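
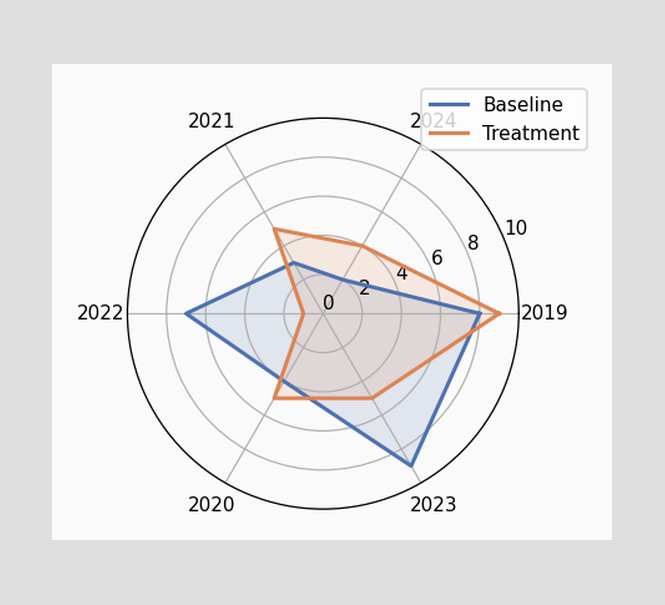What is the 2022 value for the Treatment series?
1

On the 2022 axis, Treatment reaches 1.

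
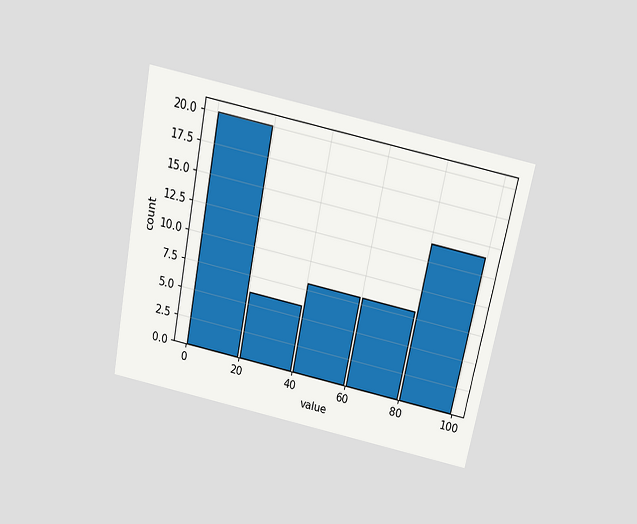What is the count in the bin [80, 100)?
14

The chart is tilted about 11° clockwise and viewed slightly from above. The [80, 100) bin has height 14.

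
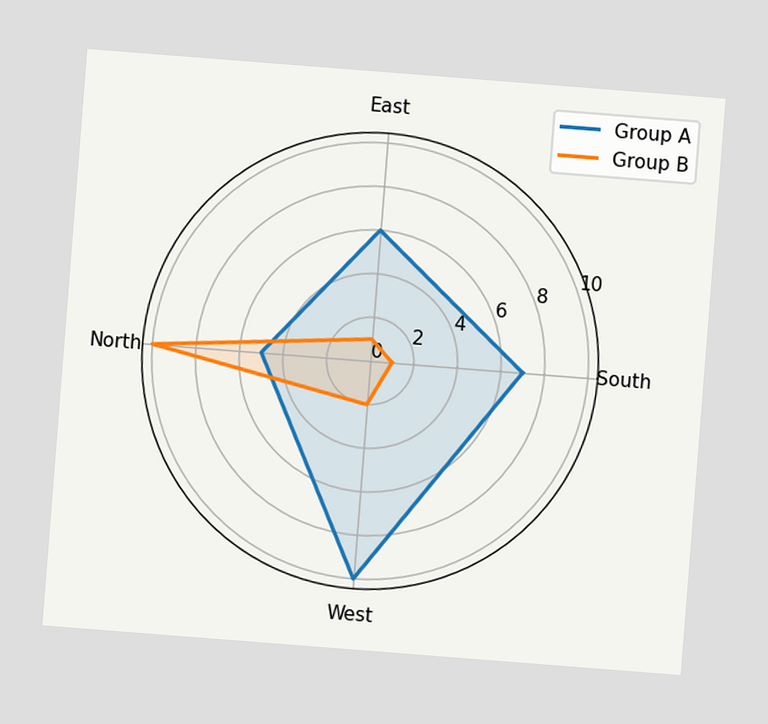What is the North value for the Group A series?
The chart is tilted about 4° clockwise. On the North axis, Group A reaches 5.

5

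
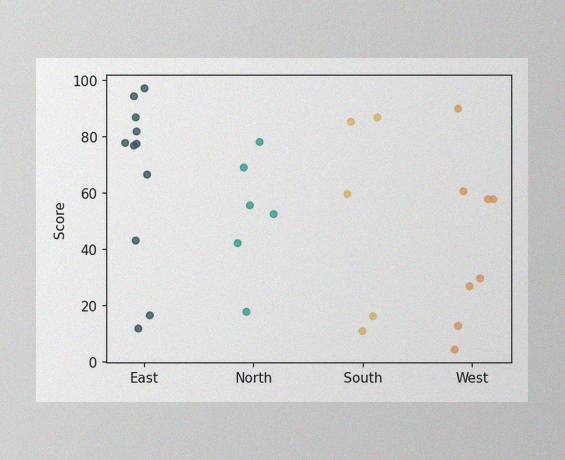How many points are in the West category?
The image has some photo noise and uneven lighting. Counting the markers in the West column gives 8.

8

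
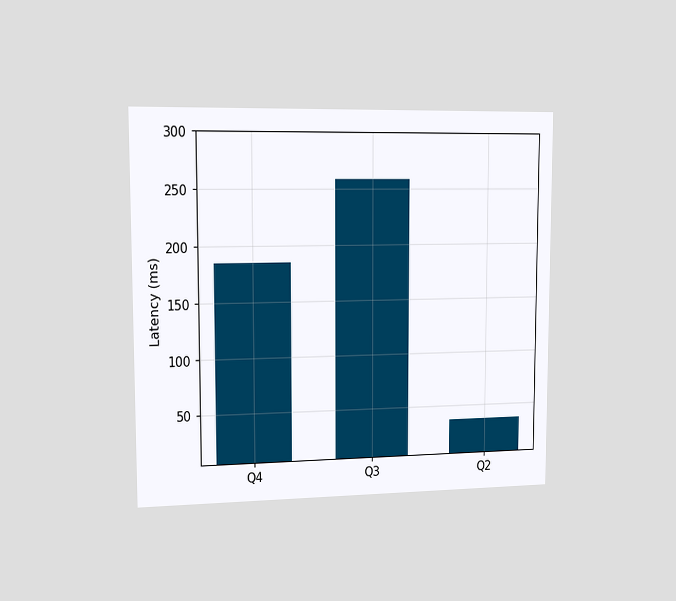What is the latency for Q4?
185ms

The chart is viewed slightly from the left. Reading along the chart's y-axis, the Q4 bar reaches 185ms.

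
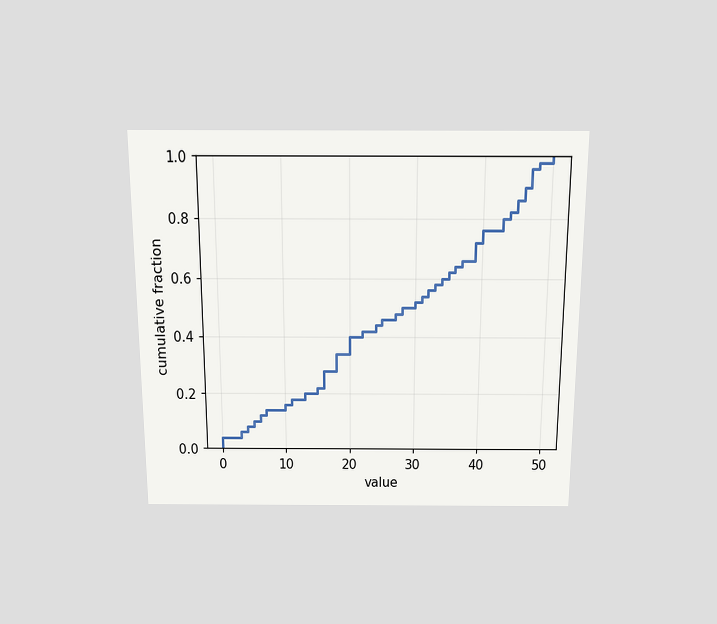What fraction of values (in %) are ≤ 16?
The chart is viewed slightly from above. At x=16 the ECDF step is at 28%.

28%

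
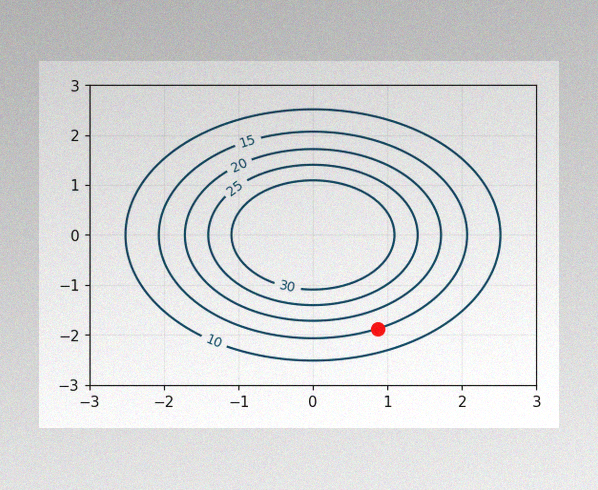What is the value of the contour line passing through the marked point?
15

The image has some photo noise and uneven lighting. The marked point sits on the contour labelled 15.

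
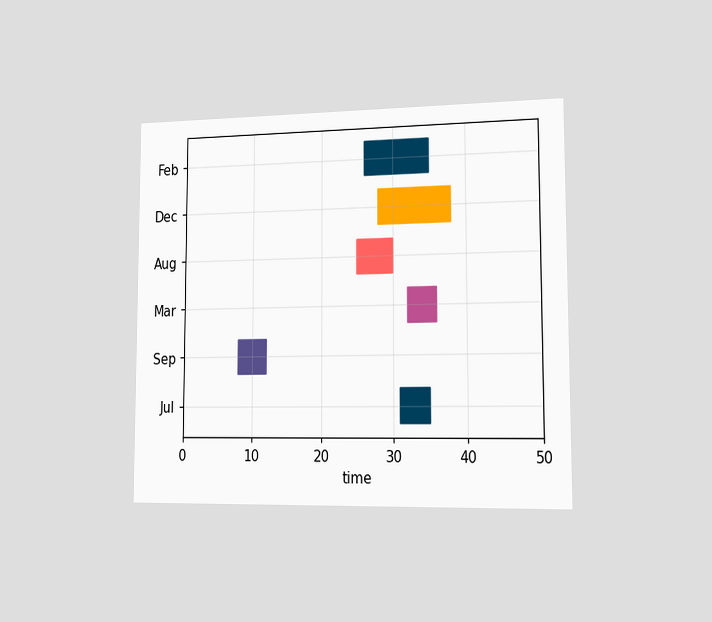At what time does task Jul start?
The chart is viewed slightly from the right. The Jul bar begins at t=31.

31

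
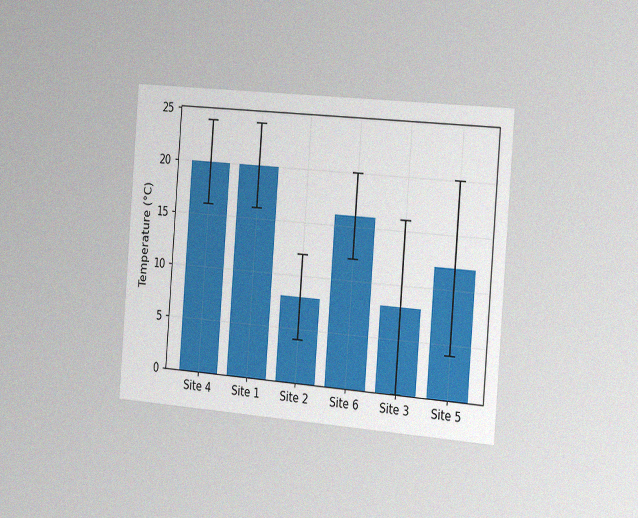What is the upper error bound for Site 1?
The chart is tilted about 4° clockwise and viewed slightly from the right, with some photo noise. The Site 1 bar's upper whisker reaches 24°C.

24°C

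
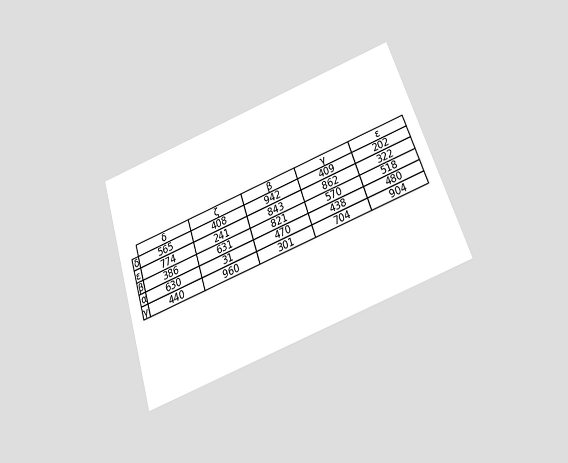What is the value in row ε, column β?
843

The chart is tilted about 18° counter-clockwise and viewed slightly from below. The (ε, β) cell reads 843.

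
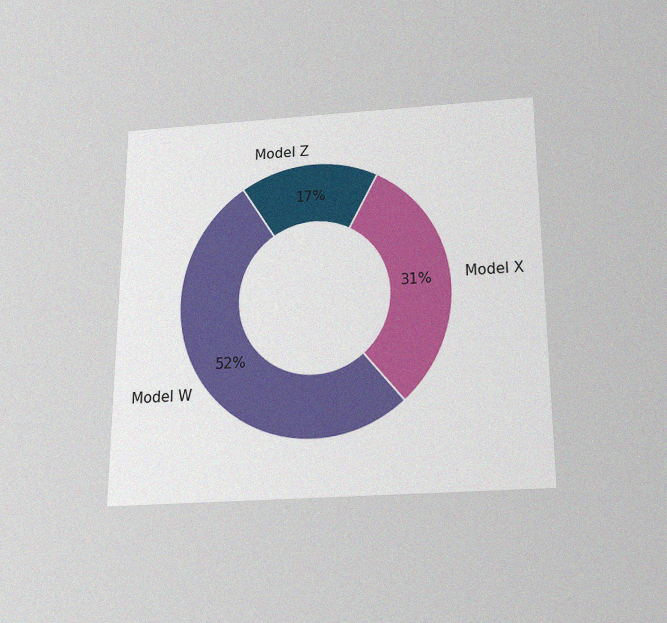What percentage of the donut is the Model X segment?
31%

The chart is viewed slightly from below, with some photo noise. The Model X segment takes up 31% of the ring.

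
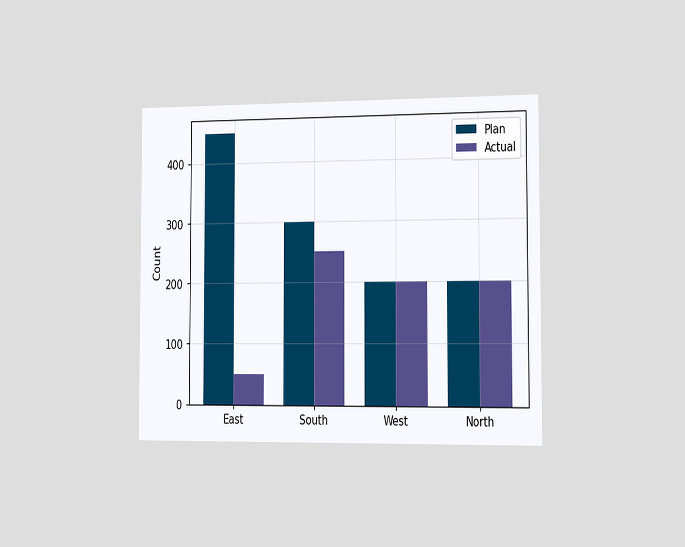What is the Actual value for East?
The chart is viewed slightly from the right. The Actual bar at East reaches 50 on the y-axis.

50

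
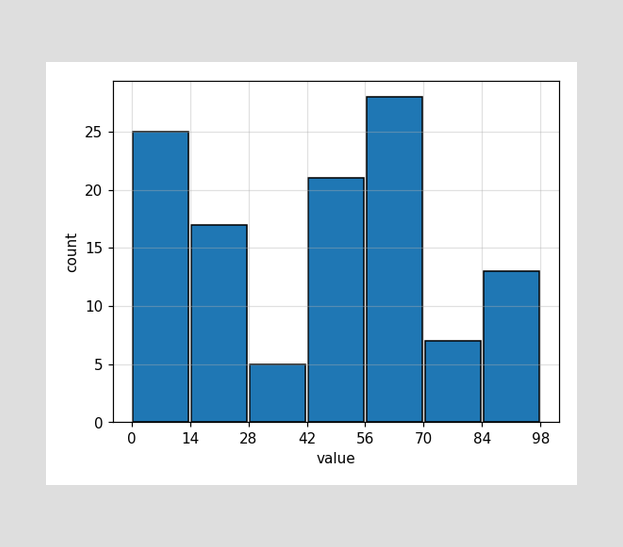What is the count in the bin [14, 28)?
17

The [14, 28) bin has height 17.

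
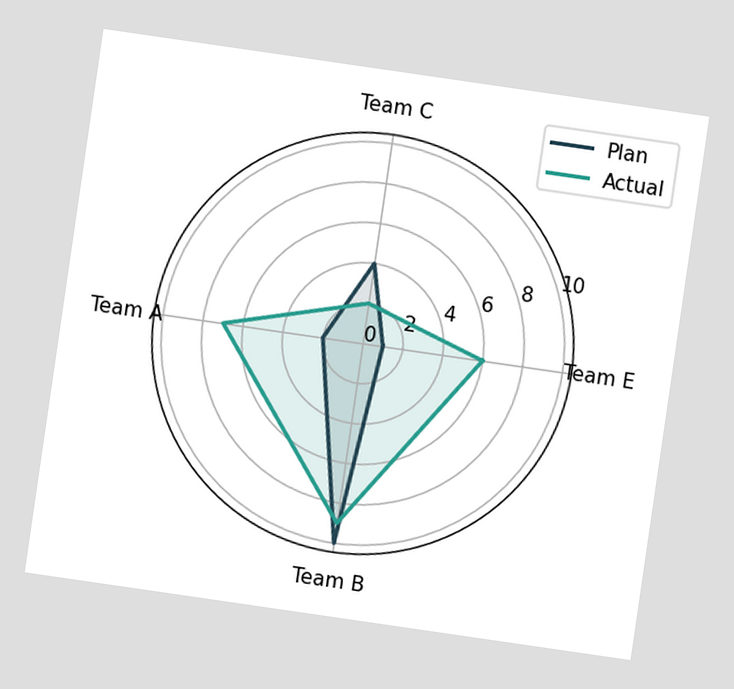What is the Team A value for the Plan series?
2

The chart is tilted about 8° clockwise. On the Team A axis, Plan reaches 2.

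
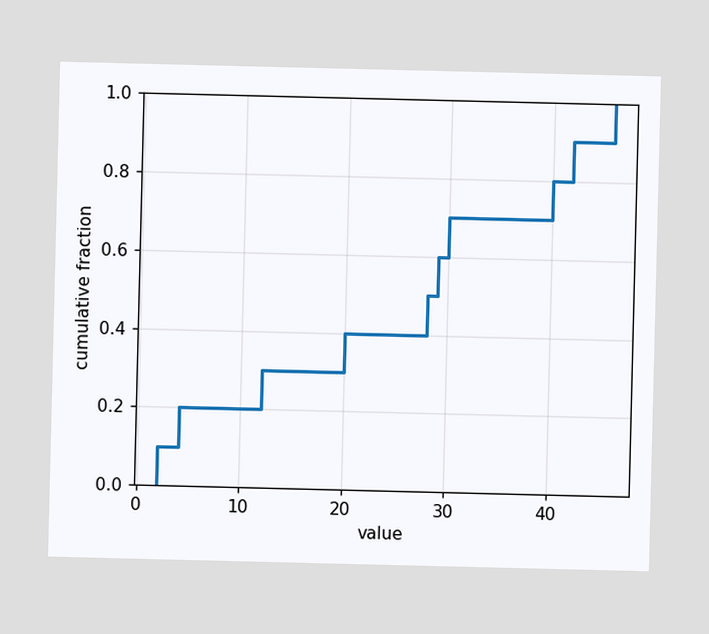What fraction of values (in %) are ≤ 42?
At x=42 the ECDF step is at 90%.

90%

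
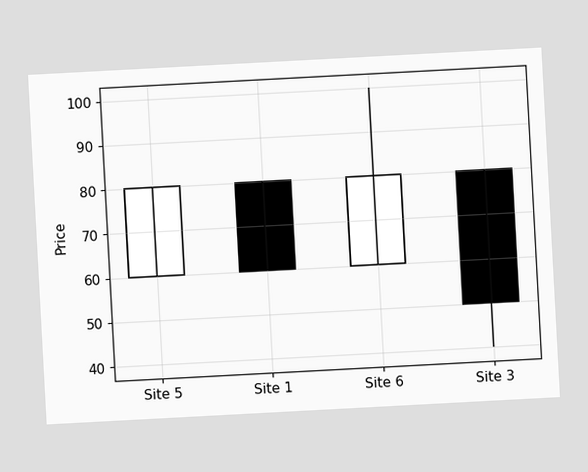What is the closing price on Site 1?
The chart is tilted about 3° counter-clockwise. The Site 1 candle closes at 60.

60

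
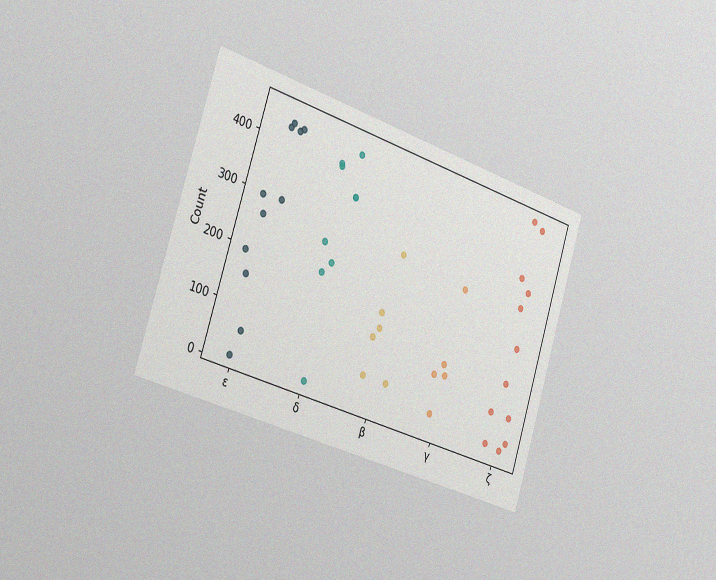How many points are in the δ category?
The chart is tilted about 17° clockwise and viewed slightly from the left, with some photo noise. Counting the markers in the δ column gives 9.

9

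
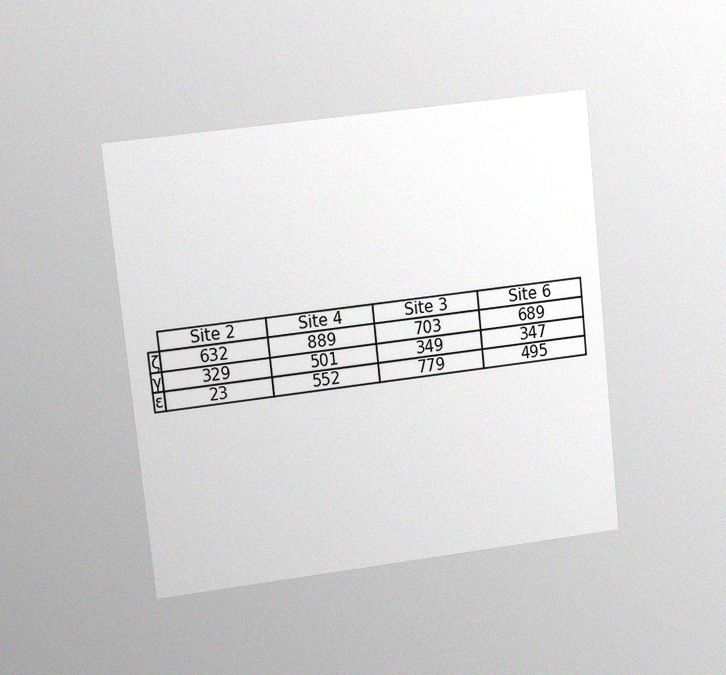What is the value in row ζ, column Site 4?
889

The chart is tilted about 6° counter-clockwise and viewed at a slight angle, with some photo noise. The (ζ, Site 4) cell reads 889.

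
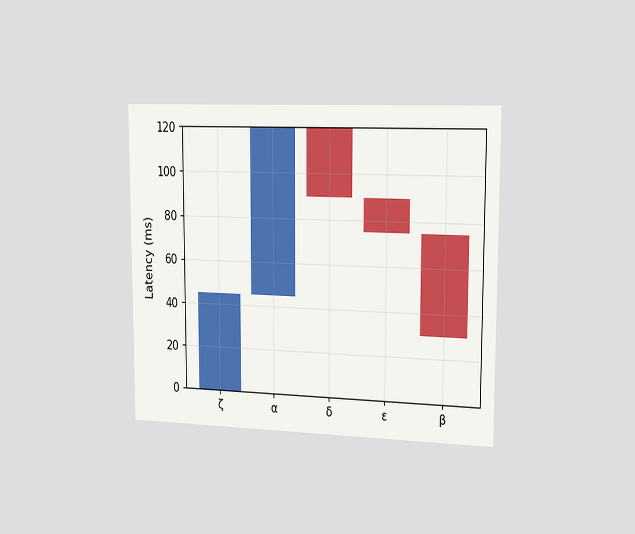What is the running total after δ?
90ms

The chart is viewed slightly from the right. After δ the running total reaches 90ms.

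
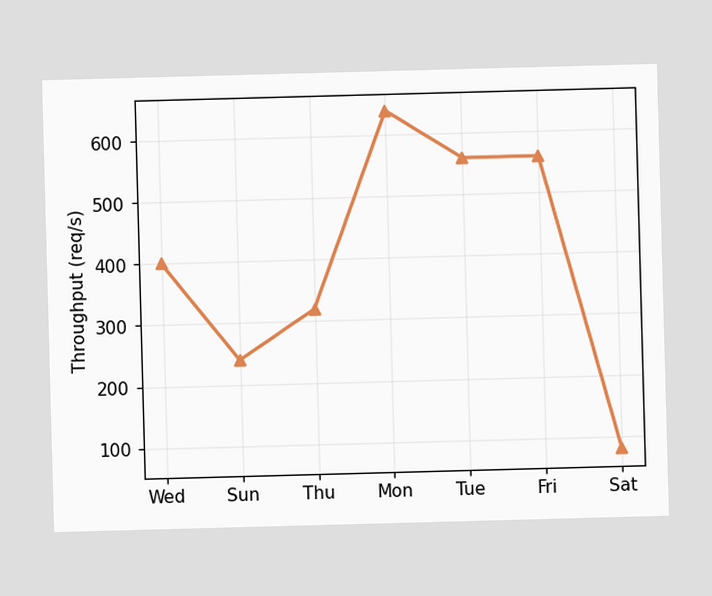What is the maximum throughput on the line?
The highest point is at Mon, and reading across to the y-axis gives 640req/s.

640req/s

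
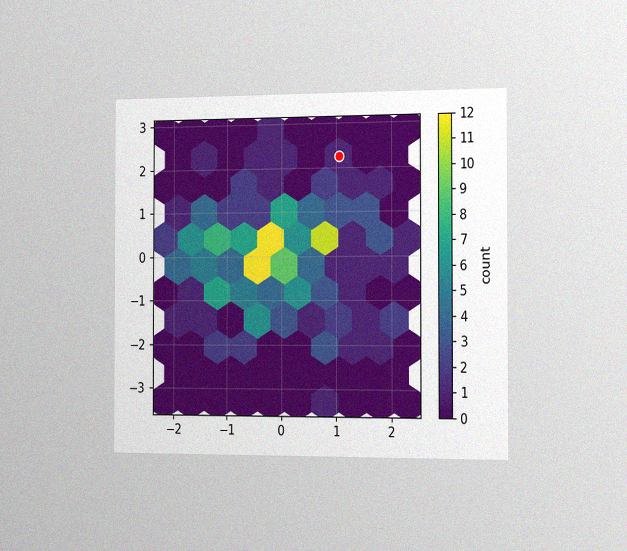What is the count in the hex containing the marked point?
1

The chart is viewed slightly from the right, with some photo noise. The marked hex reads 1 on the colorbar.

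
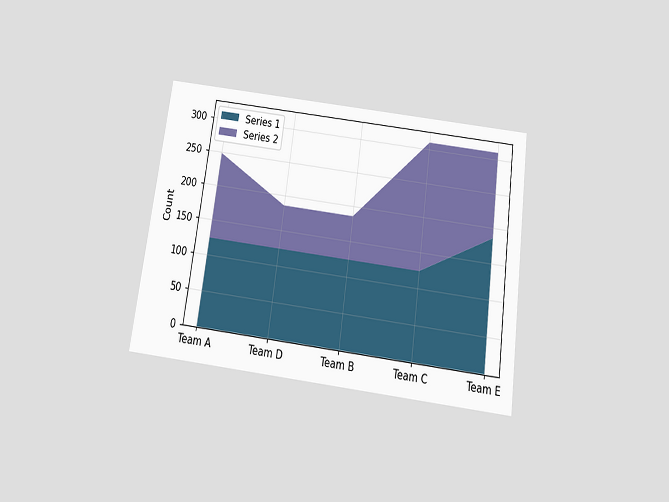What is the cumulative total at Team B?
The chart is tilted about 8° clockwise and viewed slightly from below. The stacked total at Team B reaches 186.

186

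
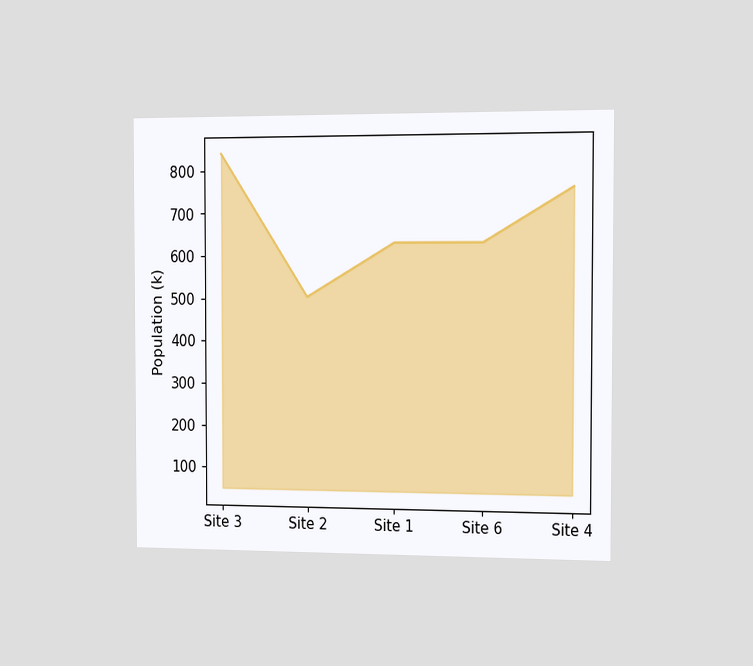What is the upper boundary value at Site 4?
The chart is viewed slightly from the right. At Site 4 the upper boundary is at 756k.

756k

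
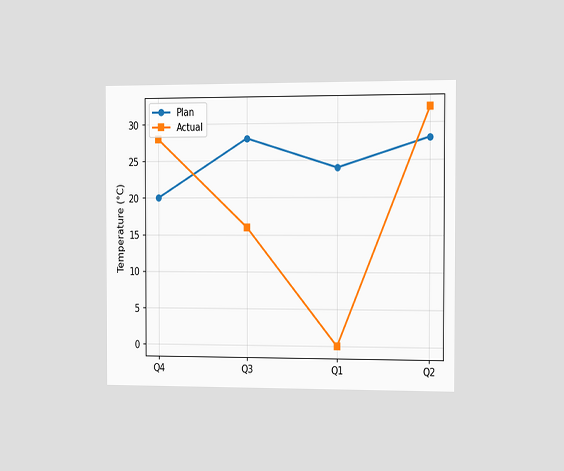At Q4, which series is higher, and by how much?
Actual, by 8°C

The chart is viewed at a slight angle. At Q4, Actual sits above the other line by 8°C.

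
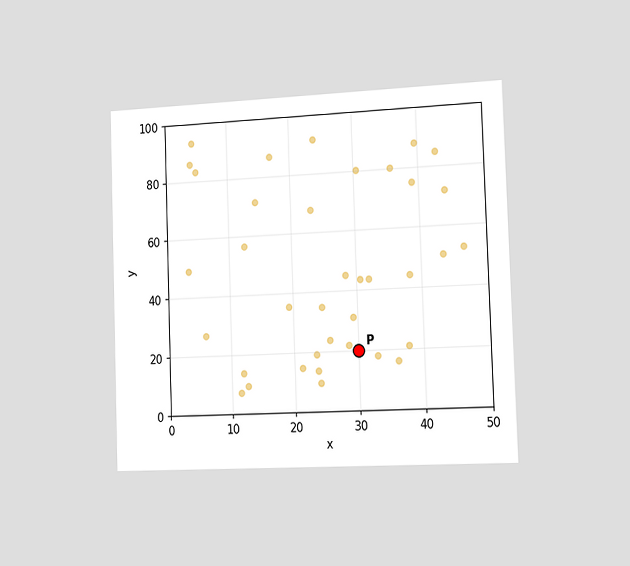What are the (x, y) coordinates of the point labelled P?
The chart is viewed slightly from the right. Following the gridlines from P to each axis, P sits at (30, 20).

(30, 20)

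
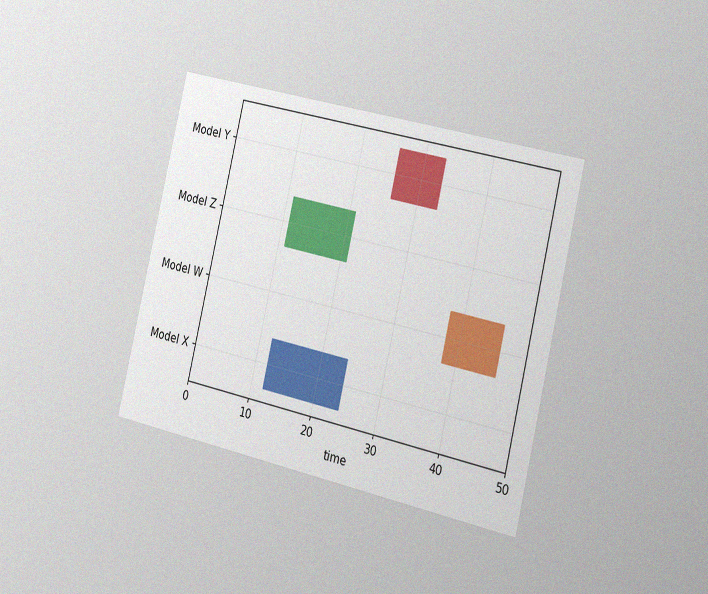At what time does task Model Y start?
The chart is tilted about 13° clockwise and viewed slightly from the right, with some photo noise. The Model Y bar begins at t=26.

26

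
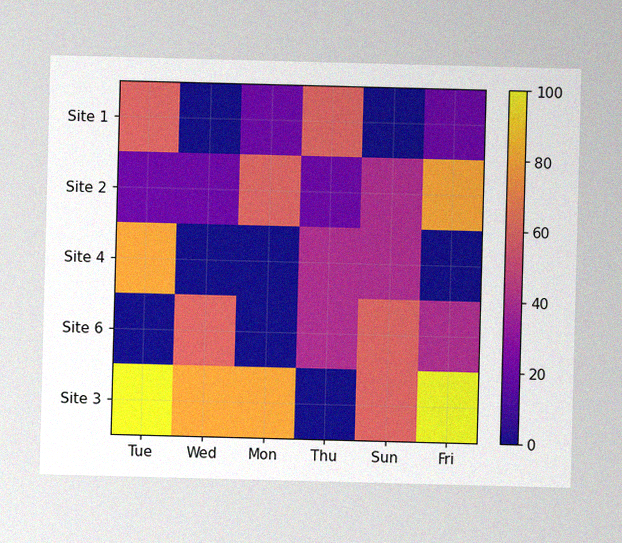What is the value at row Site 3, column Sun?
60

The image has some photo noise and uneven lighting. Matching cell (Site 3, Sun) against the colorbar gives 60.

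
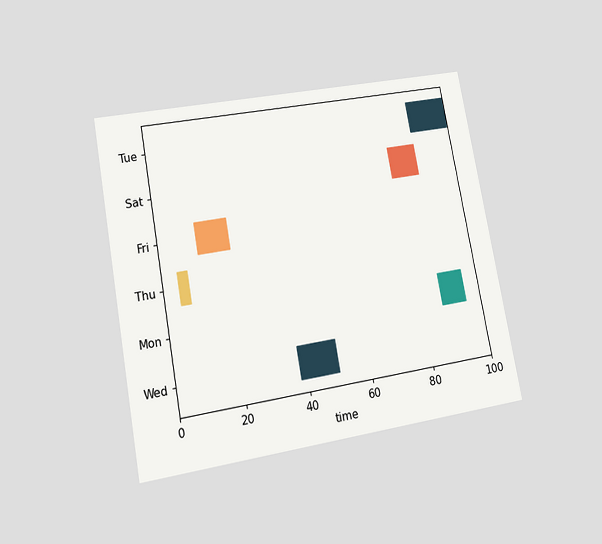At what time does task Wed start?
38

The chart is tilted about 10° counter-clockwise and viewed at a slight angle. The Wed bar begins at t=38.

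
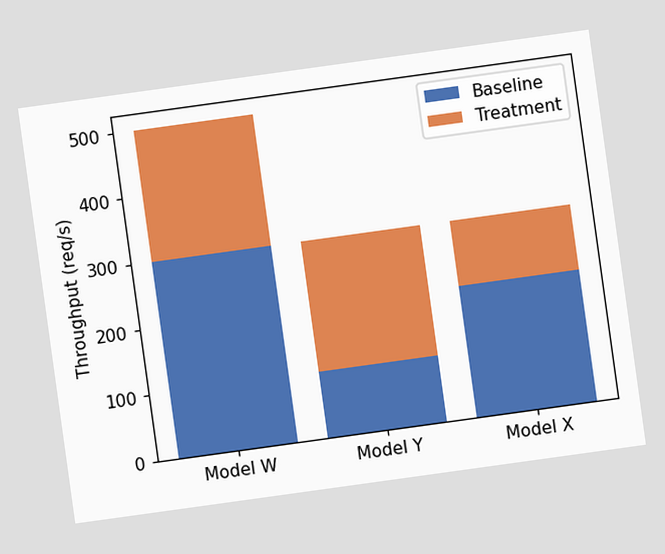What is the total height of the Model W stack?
The chart is tilted about 8° counter-clockwise. The Model W stack's top reaches 500req/s on the y-axis.

500req/s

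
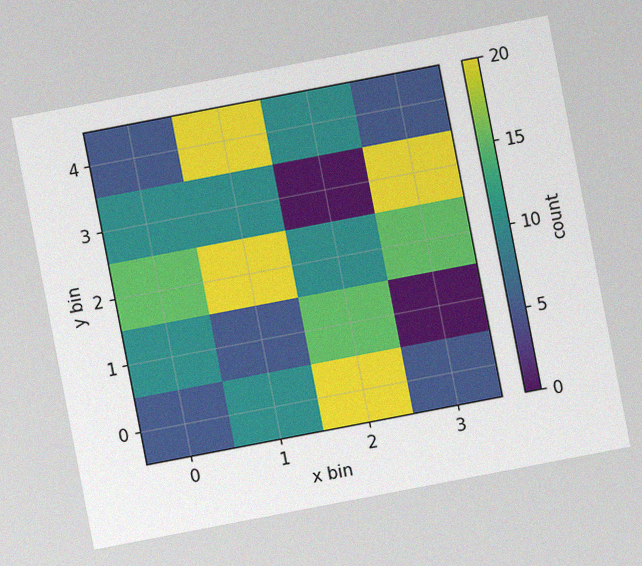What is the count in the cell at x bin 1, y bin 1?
The chart is tilted about 11° counter-clockwise, with some photo noise. Matching the cell (1, 1) against the colorbar gives 5.

5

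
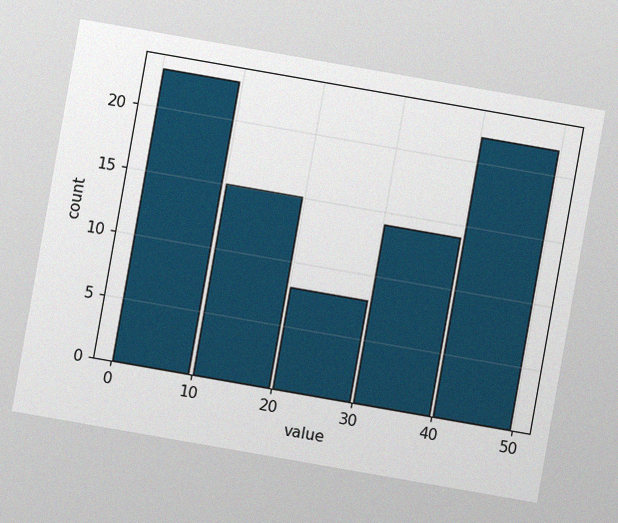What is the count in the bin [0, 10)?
23

The chart is tilted about 10° clockwise, with some photo noise. The [0, 10) bin has height 23.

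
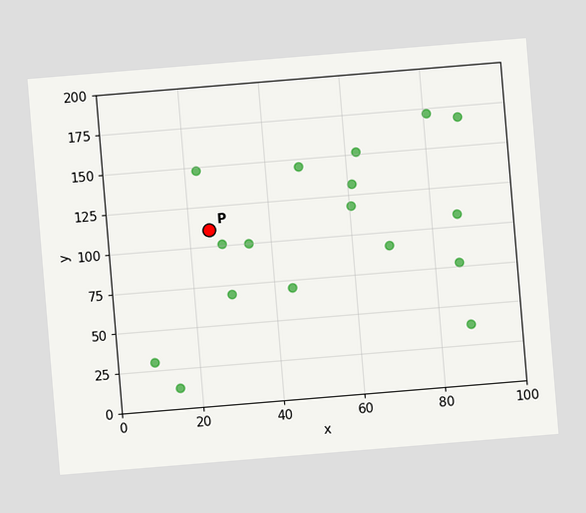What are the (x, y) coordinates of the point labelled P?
(25, 110)

The chart is tilted about 5° counter-clockwise. Following the gridlines from P to each axis, P sits at (25, 110).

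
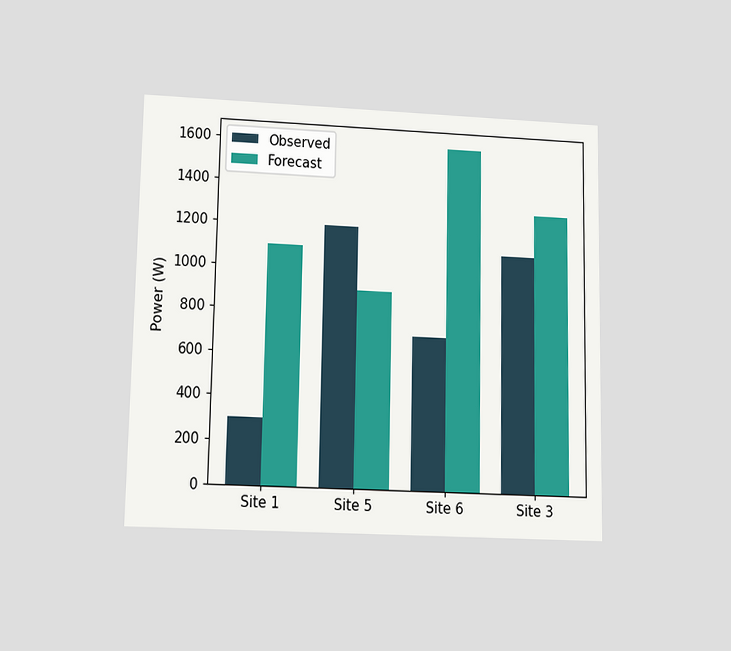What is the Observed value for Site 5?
The chart is viewed slightly from below. The Observed bar at Site 5 reaches 1200W on the y-axis.

1200W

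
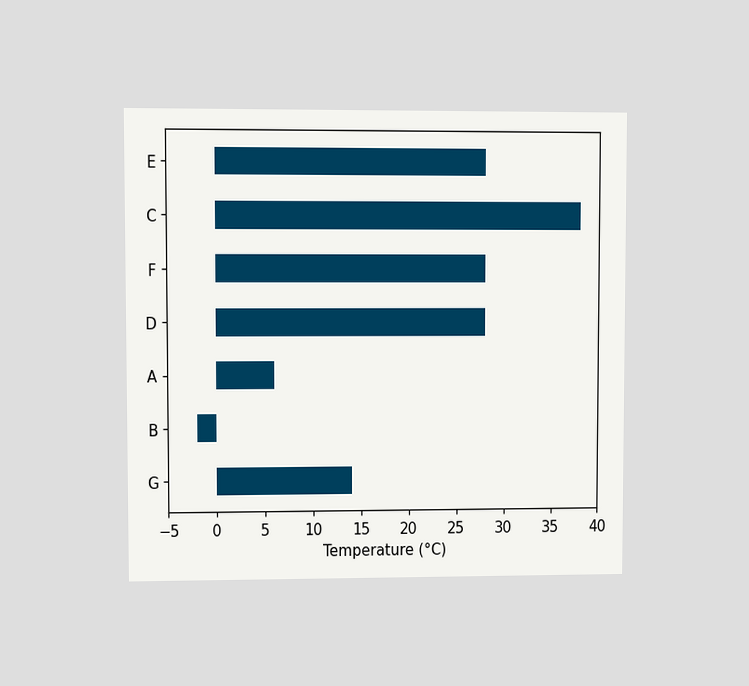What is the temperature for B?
-2°C

The chart is viewed at a slight angle. Reading along the chart's x-axis, the B bar reaches -2°C.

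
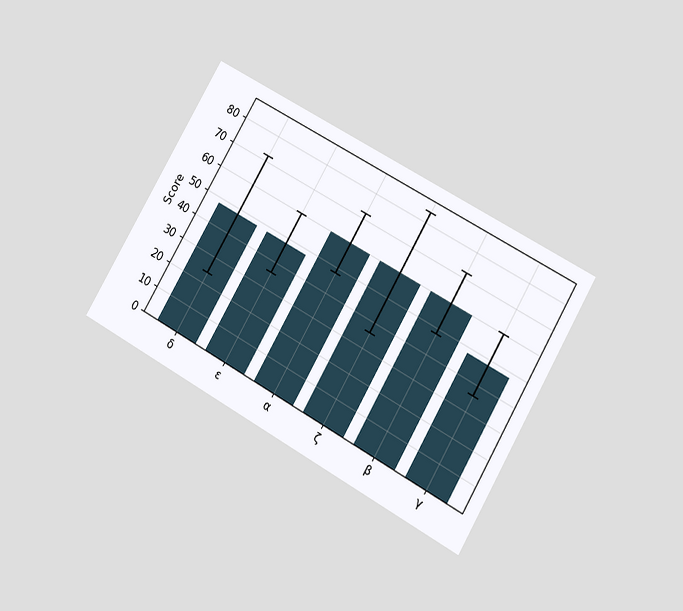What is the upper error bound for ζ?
84

The chart is tilted about 30° clockwise and viewed slightly from below. The ζ bar's upper whisker reaches 84.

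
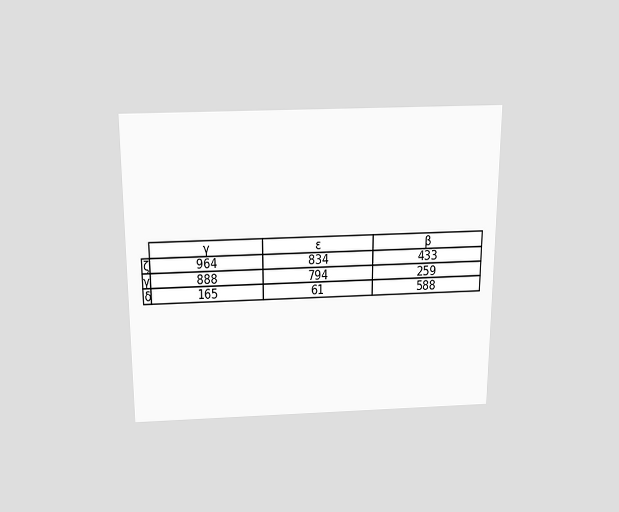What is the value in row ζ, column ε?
The chart is viewed slightly from above. The (ζ, ε) cell reads 834.

834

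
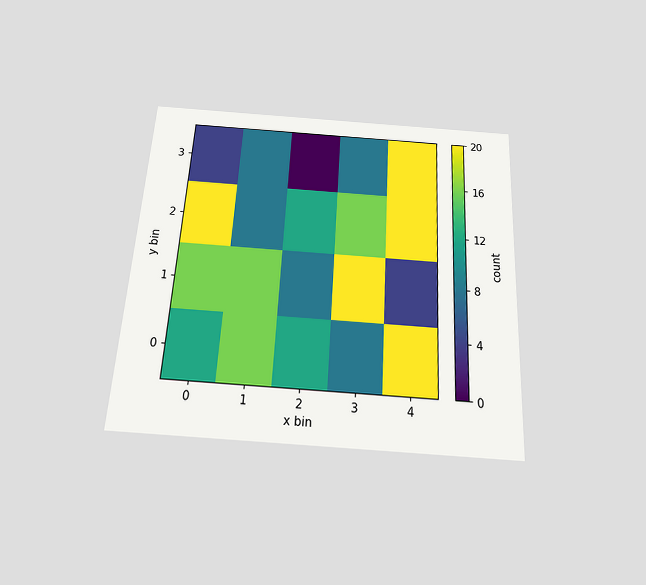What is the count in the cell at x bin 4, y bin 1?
4

The chart is tilted about 3° clockwise and viewed slightly from below. Matching the cell (4, 1) against the colorbar gives 4.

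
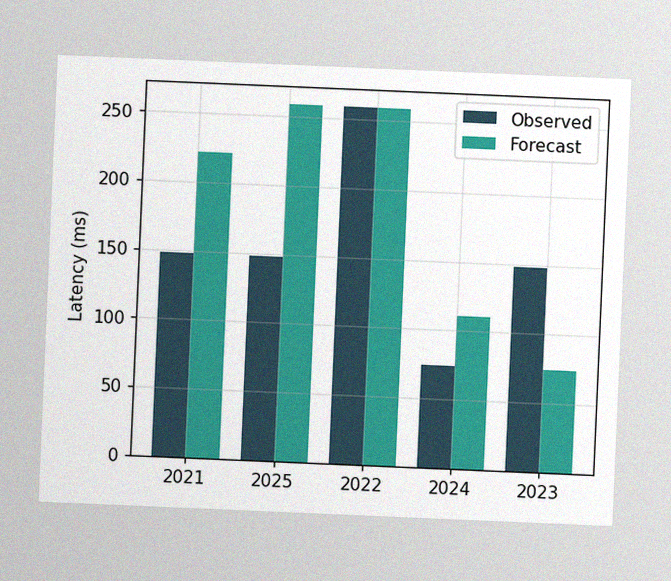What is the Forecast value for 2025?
The chart is tilted about 2° clockwise, with some photo noise. The Forecast bar at 2025 reaches 259ms on the y-axis.

259ms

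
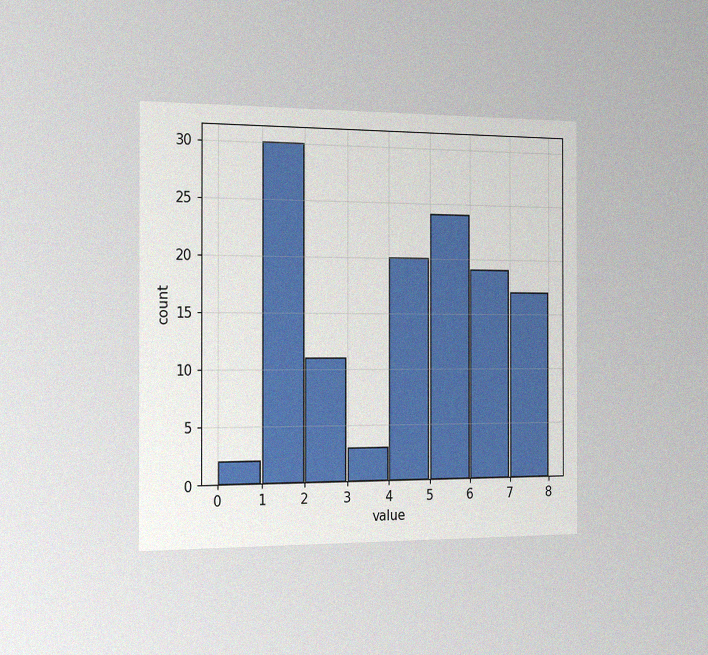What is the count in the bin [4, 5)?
The chart is viewed slightly from the left, with some photo noise. The [4, 5) bin has height 20.

20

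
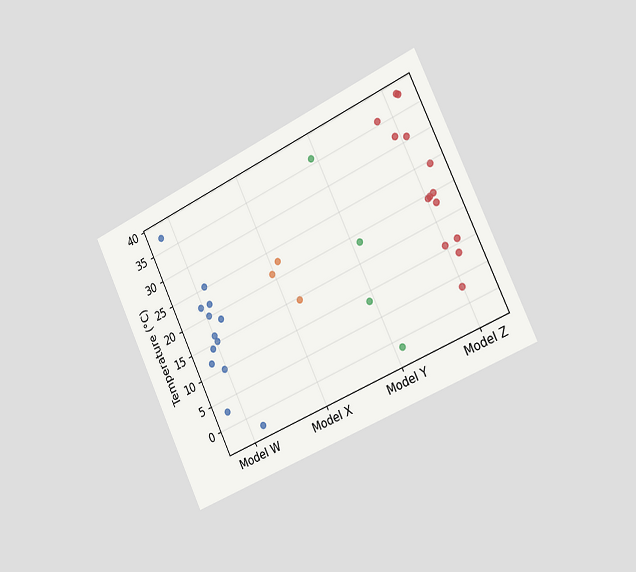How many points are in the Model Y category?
4

The chart is tilted about 25° counter-clockwise and viewed slightly from the right. Counting the markers in the Model Y column gives 4.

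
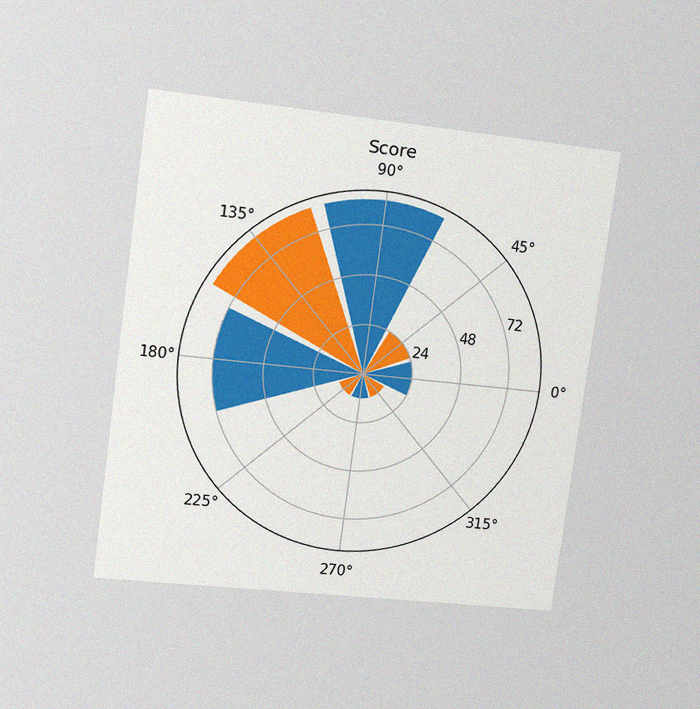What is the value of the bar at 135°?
84

The chart is tilted about 8° clockwise and viewed at a slight angle, with some photo noise. The bar at 135° reaches 84 on the radial axis.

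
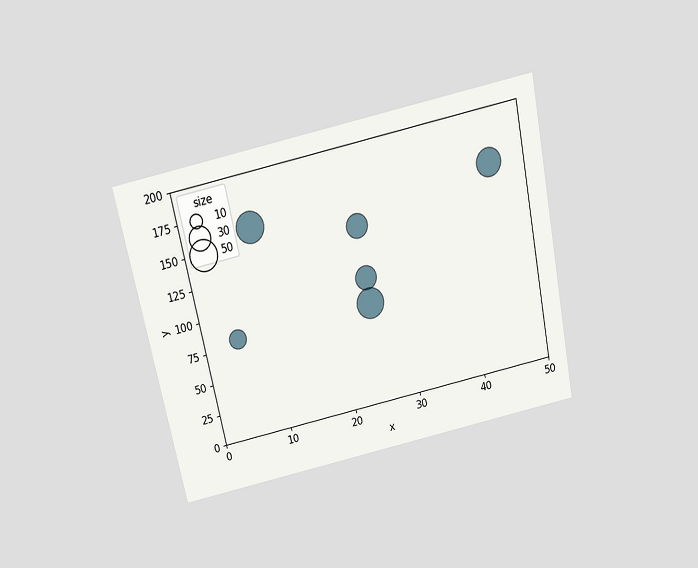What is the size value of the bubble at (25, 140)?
30

The chart is tilted about 12° counter-clockwise and viewed slightly from above. Matching the bubble at (25, 140) against the size legend gives 30.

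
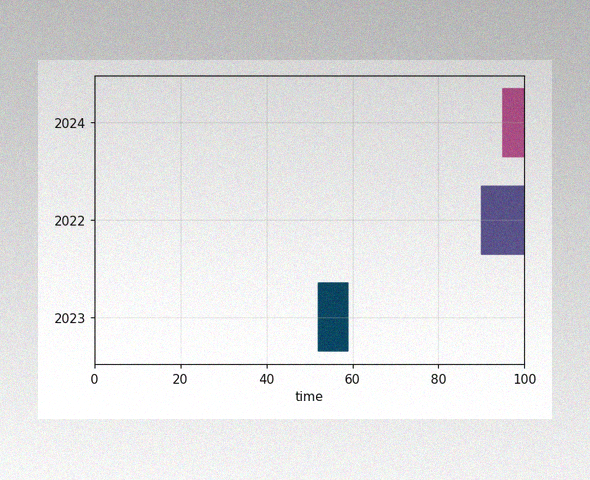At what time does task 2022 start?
90

The image has some photo noise and uneven lighting. The 2022 bar begins at t=90.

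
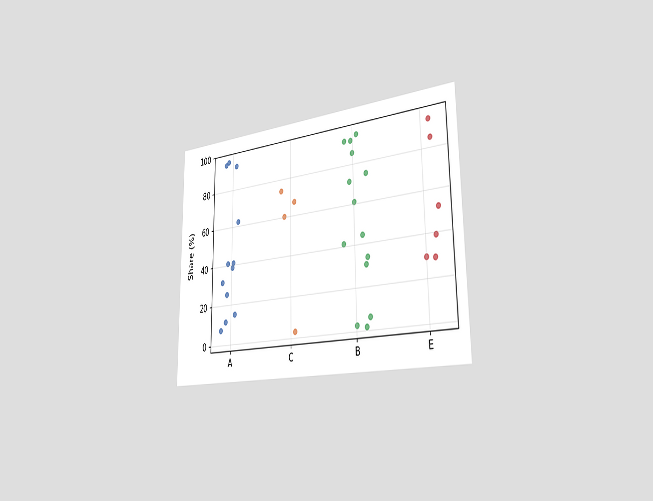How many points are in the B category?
14

The chart is viewed slightly from the right. Counting the markers in the B column gives 14.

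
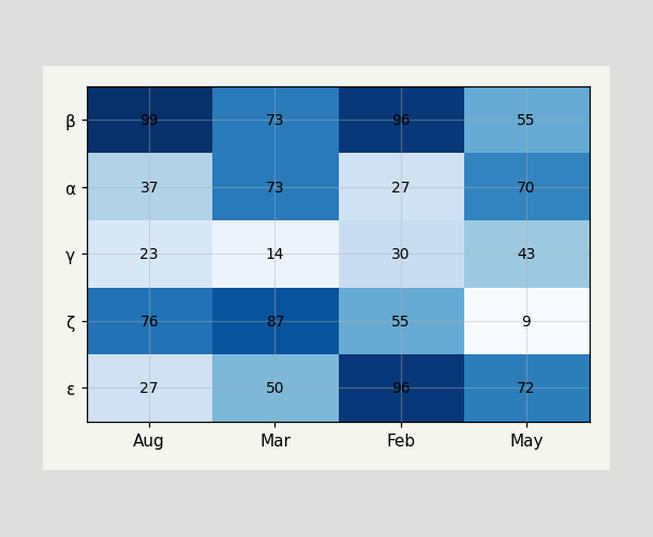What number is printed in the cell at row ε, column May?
The (ε, May) cell reads 72.

72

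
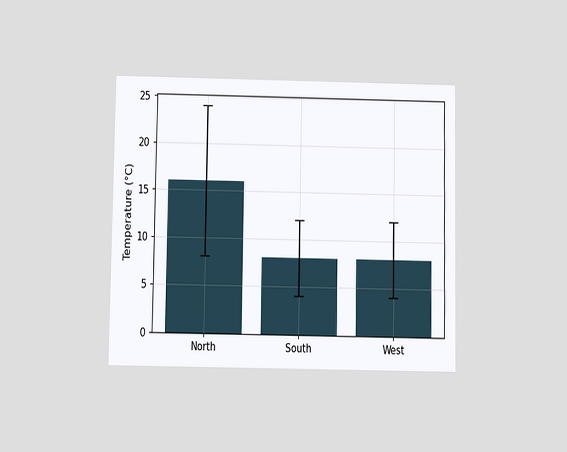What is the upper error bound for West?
The chart is viewed slightly from below. The West bar's upper whisker reaches 12°C.

12°C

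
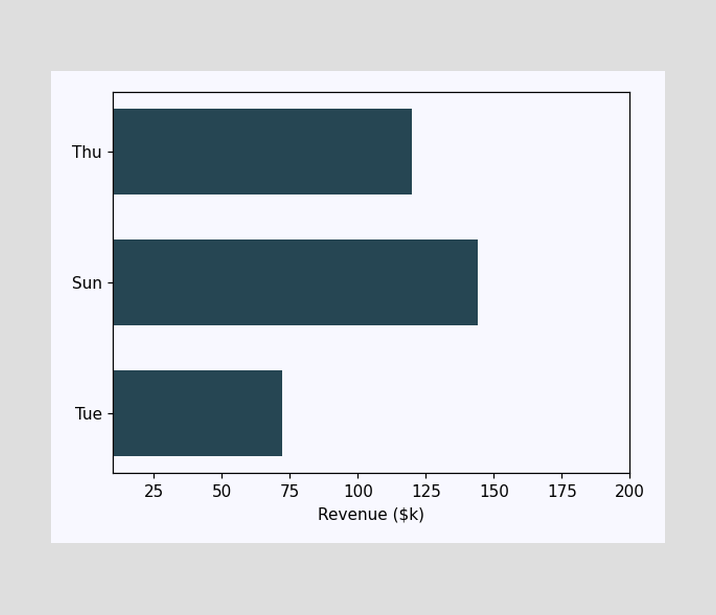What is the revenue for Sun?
Reading along the chart's x-axis, the Sun bar reaches $144k.

$144k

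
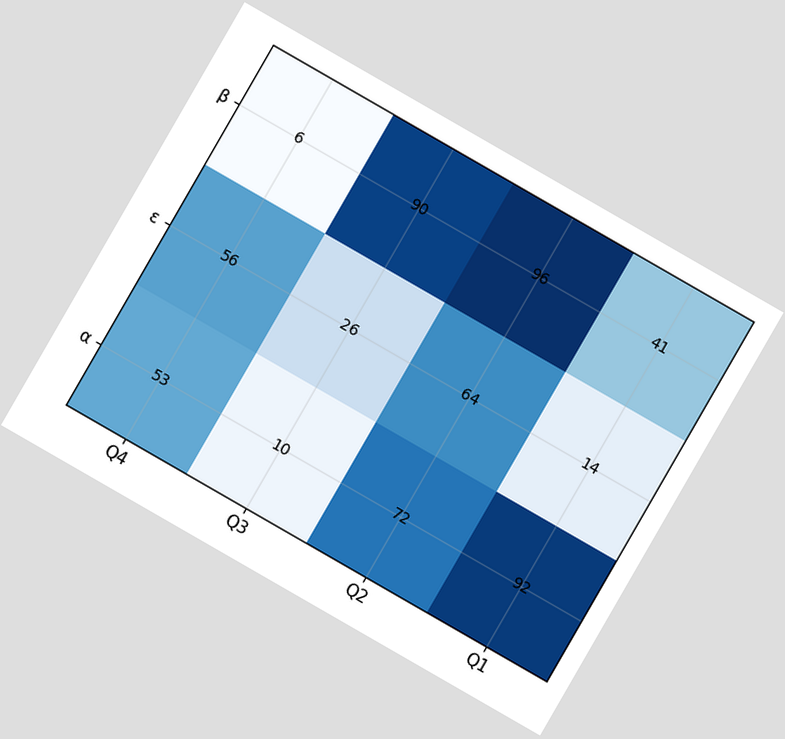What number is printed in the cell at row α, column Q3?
10

The chart is tilted about 30° clockwise. The (α, Q3) cell reads 10.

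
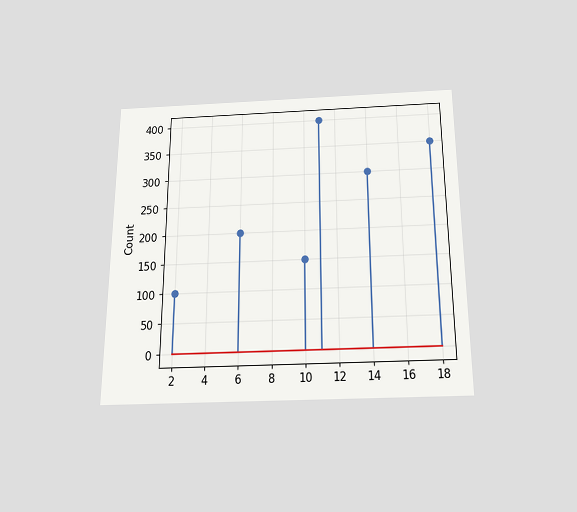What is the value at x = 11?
400

The chart is viewed slightly from below. The stem at x=11 reaches 400.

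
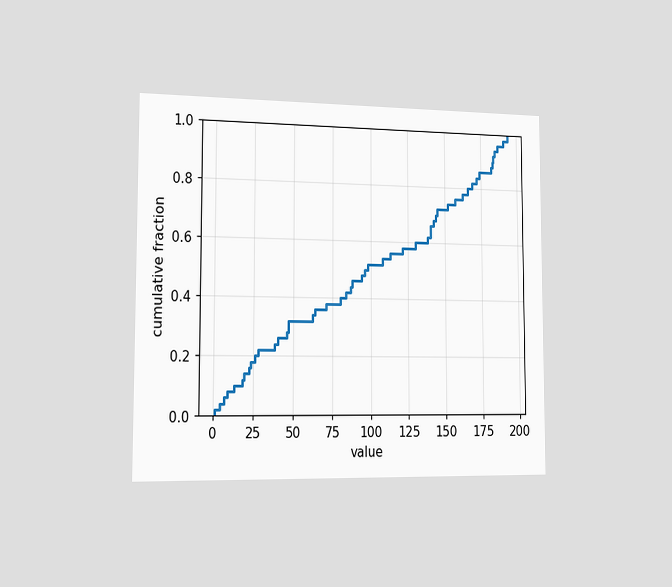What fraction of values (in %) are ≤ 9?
The chart is viewed slightly from the left. At x=9 the ECDF step is at 8%.

8%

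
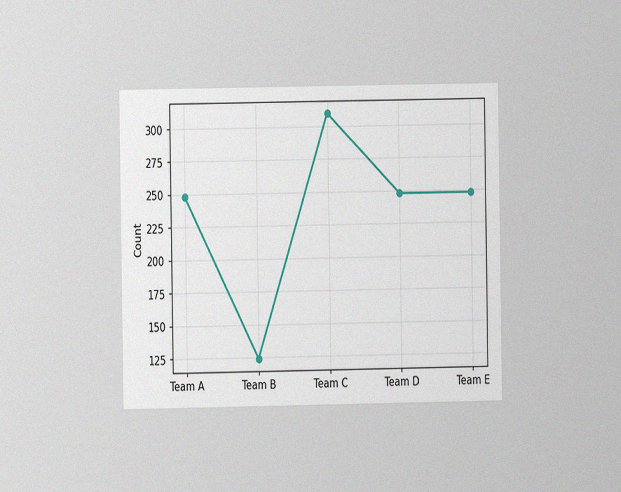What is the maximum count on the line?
310

The chart is viewed at a slight angle, with some photo noise. The highest point is at Team C, and reading across to the y-axis gives 310.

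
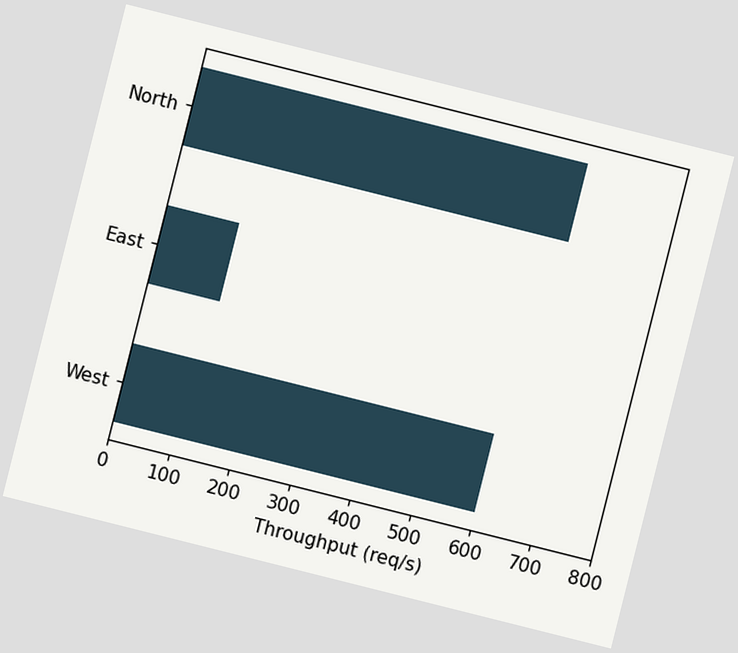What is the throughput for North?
640req/s

The chart is tilted about 14° clockwise. Reading along the chart's x-axis, the North bar reaches 640req/s.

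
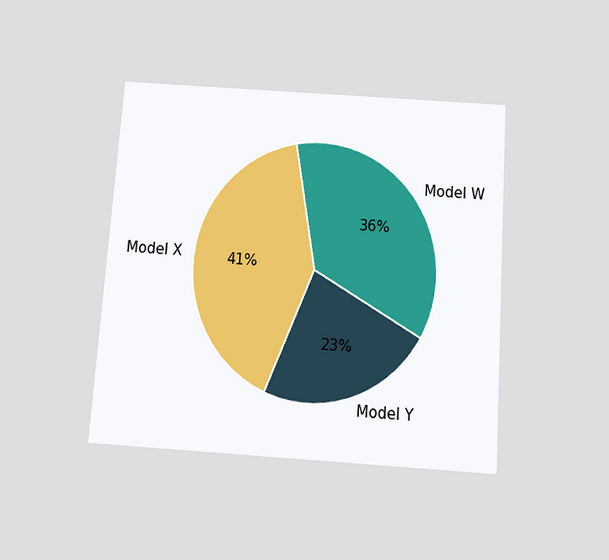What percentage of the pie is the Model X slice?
The chart is tilted about 4° clockwise and viewed slightly from below. The Model X slice takes up 41% of the pie.

41%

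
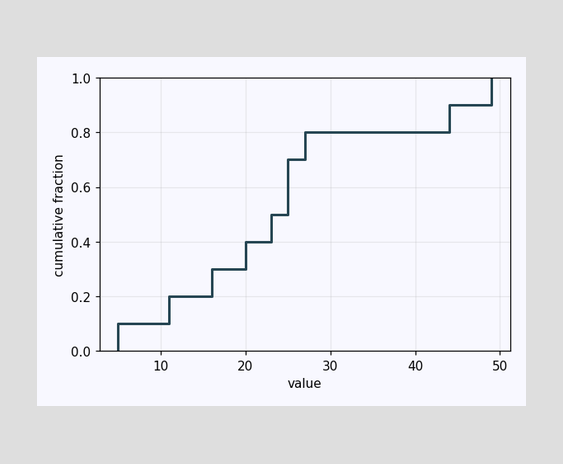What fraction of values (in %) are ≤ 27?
80%

At x=27 the ECDF step is at 80%.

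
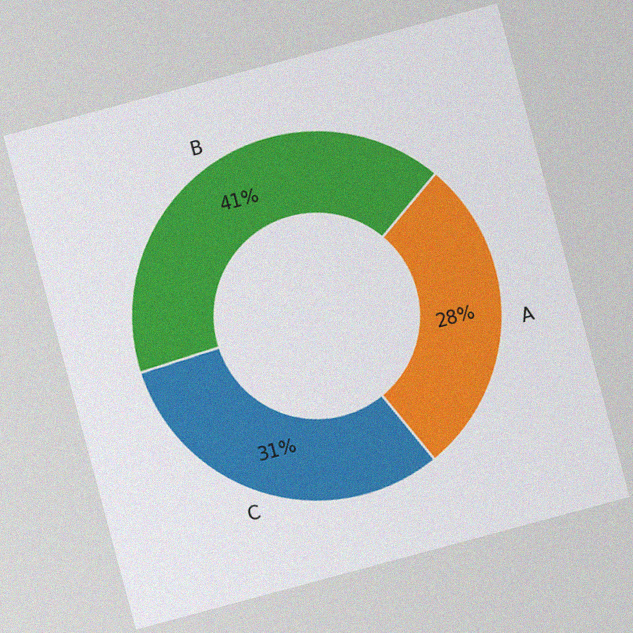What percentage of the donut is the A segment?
The chart is tilted about 15° counter-clockwise, with some photo noise. The A segment takes up 28% of the ring.

28%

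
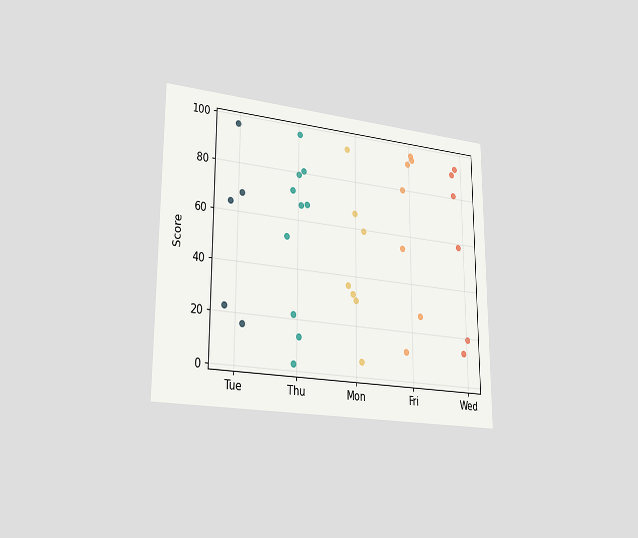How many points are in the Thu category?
The chart is viewed slightly from the left. Counting the markers in the Thu column gives 10.

10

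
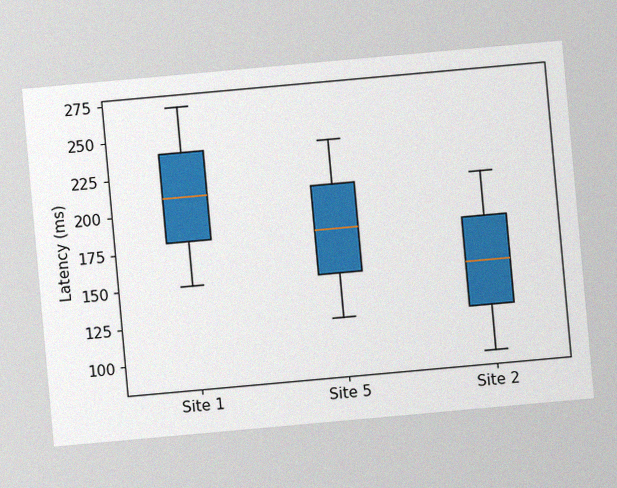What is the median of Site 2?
The chart is tilted about 5° counter-clockwise, with some photo noise. The median line in the Site 2 box sits at 150ms.

150ms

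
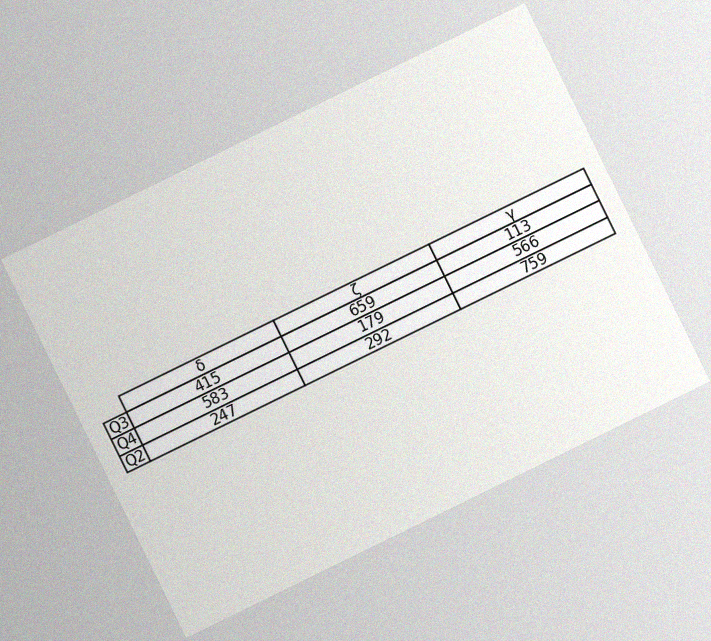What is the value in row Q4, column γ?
The chart is tilted about 26° counter-clockwise, with some photo noise. The (Q4, γ) cell reads 566.

566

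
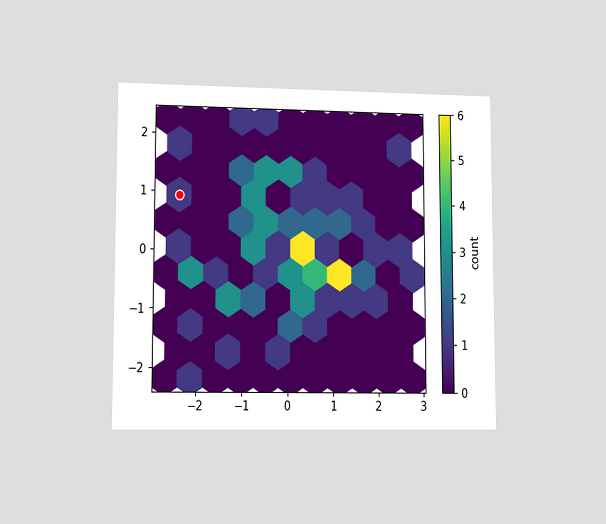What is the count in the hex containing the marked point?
1

The chart is viewed at a slight angle. The marked hex reads 1 on the colorbar.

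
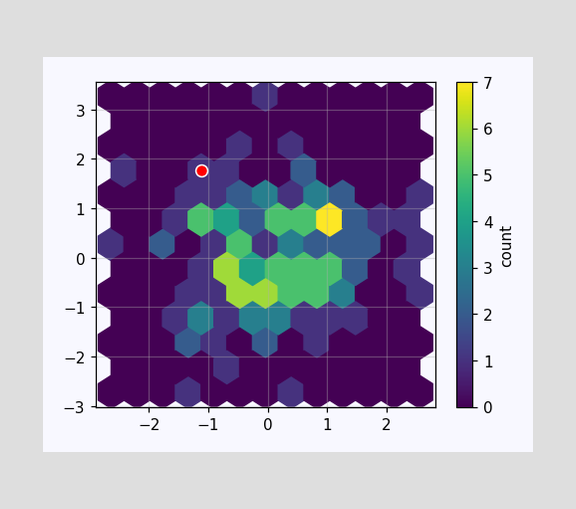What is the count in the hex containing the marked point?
1

The marked hex reads 1 on the colorbar.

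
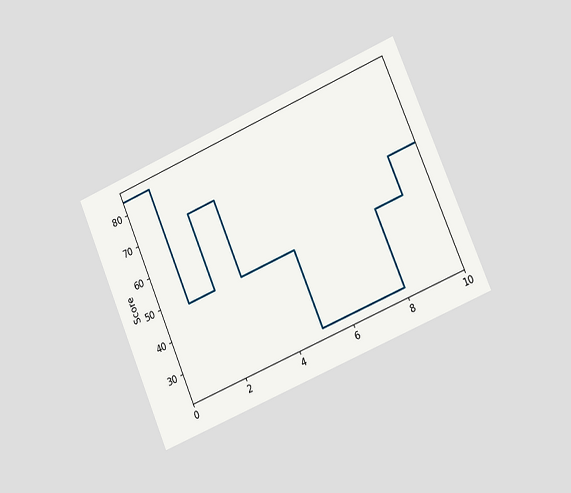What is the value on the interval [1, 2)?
The chart is tilted about 23° counter-clockwise and viewed slightly from the right. On [1, 2) the step sits at 48.

48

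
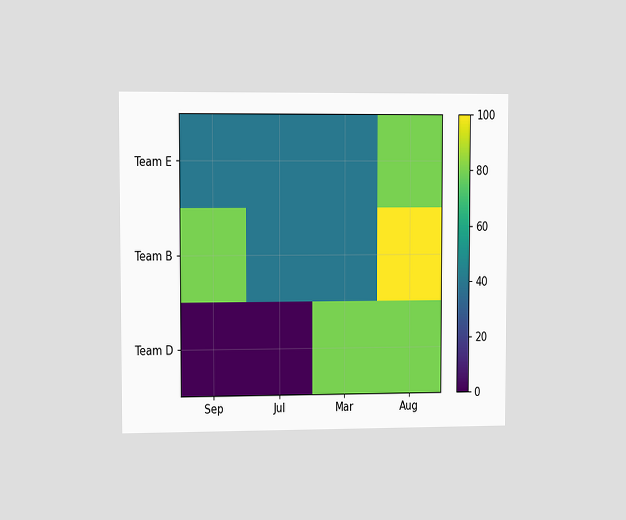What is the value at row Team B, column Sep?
The chart is viewed slightly from the left. Matching cell (Team B, Sep) against the colorbar gives 80.

80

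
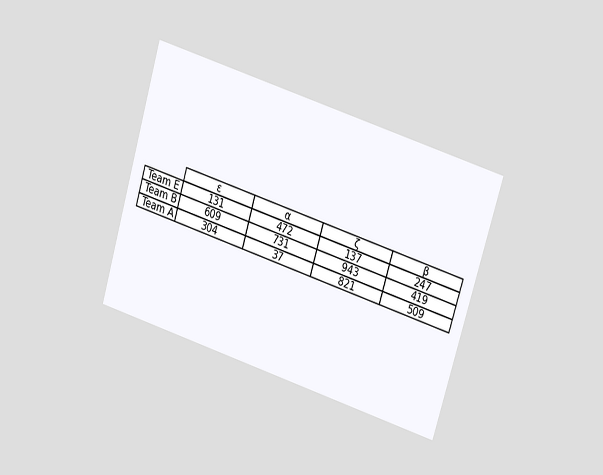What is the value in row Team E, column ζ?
The chart is tilted about 17° clockwise and viewed at a slight angle. The (Team E, ζ) cell reads 137.

137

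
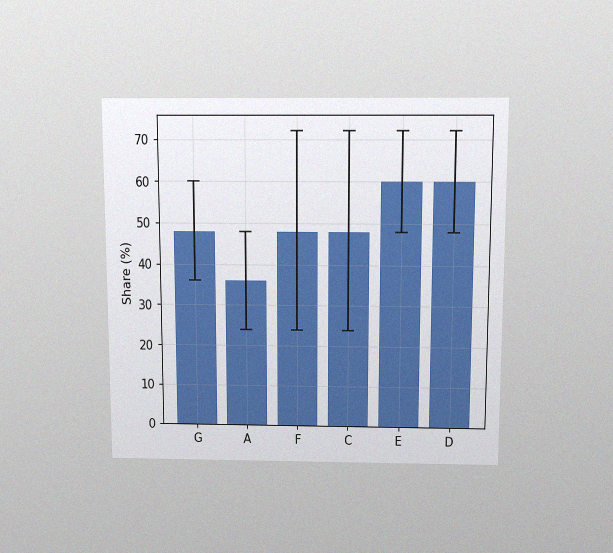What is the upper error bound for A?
48%

The chart is viewed slightly from above, with some photo noise. The A bar's upper whisker reaches 48%.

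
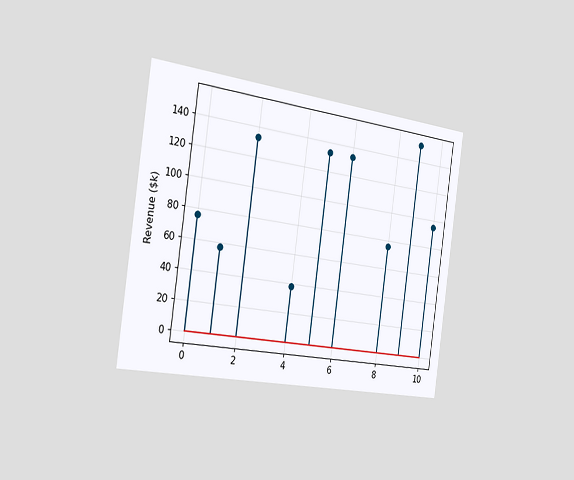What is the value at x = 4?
The chart is tilted about 8° clockwise and viewed slightly from the left. The stem at x=4 reaches $38k.

$38k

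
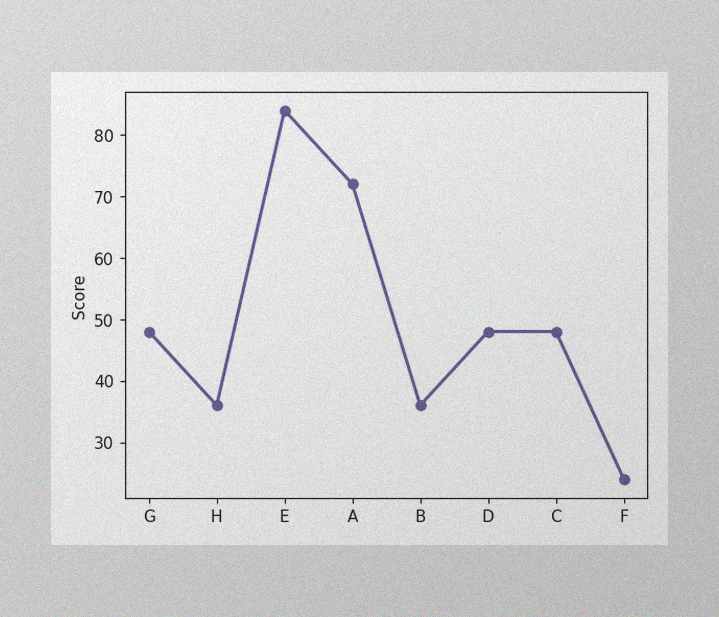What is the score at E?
The image has some photo noise and uneven lighting. At E, the line is at 84.

84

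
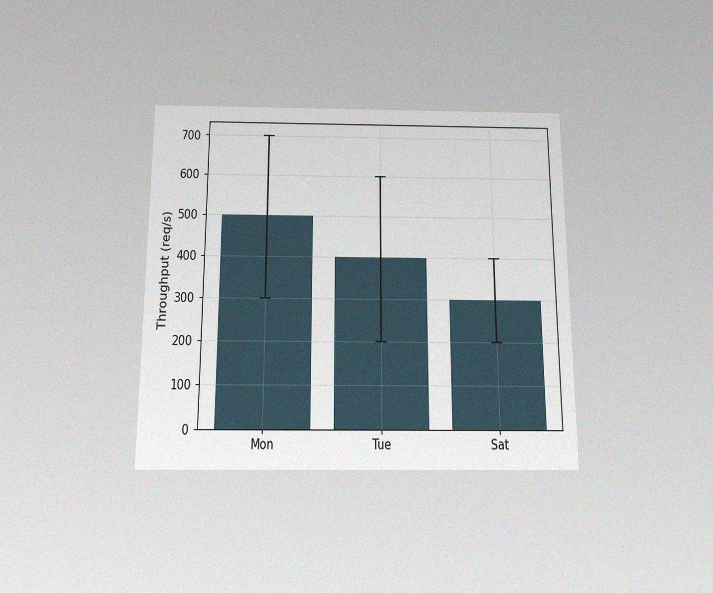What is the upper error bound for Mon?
700req/s

The chart is viewed slightly from below, with some photo noise. The Mon bar's upper whisker reaches 700req/s.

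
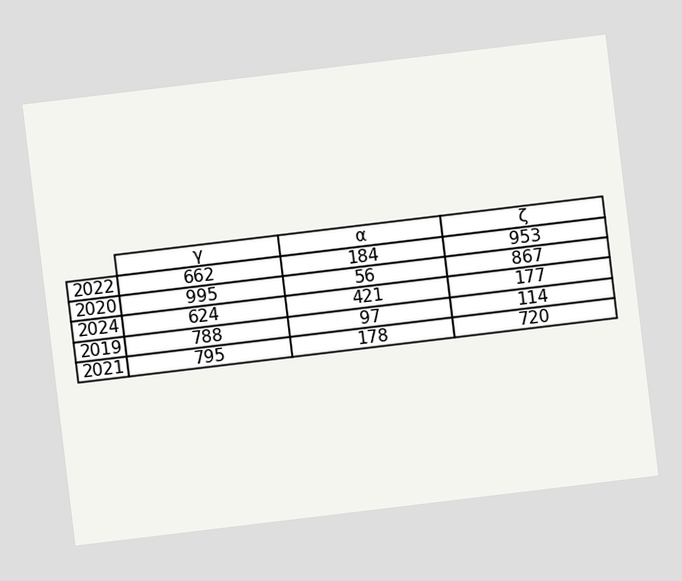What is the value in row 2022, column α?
The chart is tilted about 7° counter-clockwise. The (2022, α) cell reads 184.

184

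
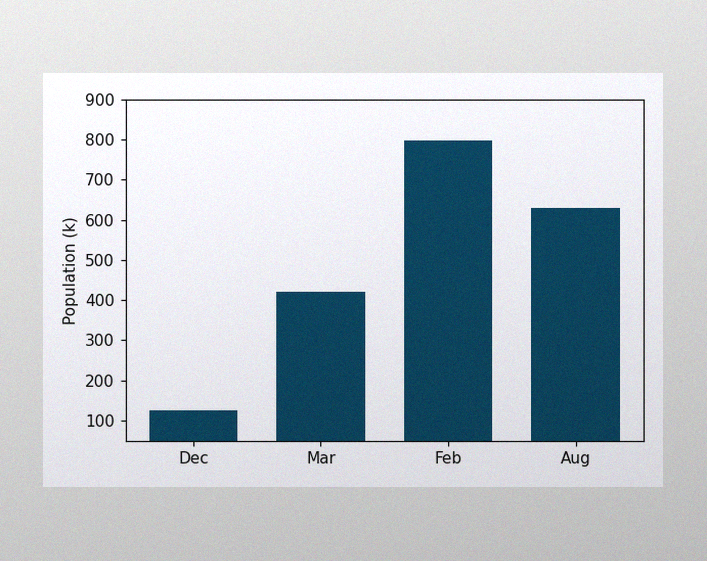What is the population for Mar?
420k

The image has some photo noise and uneven lighting. Reading along the chart's y-axis, the Mar bar reaches 420k.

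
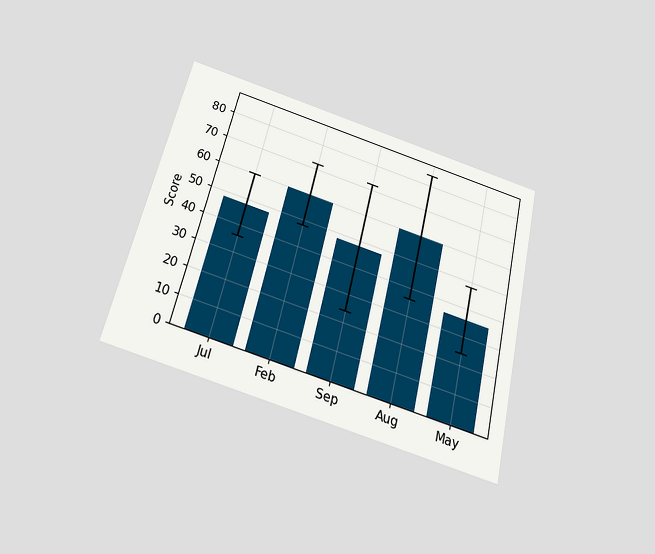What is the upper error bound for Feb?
The chart is tilted about 13° clockwise and viewed slightly from below. The Feb bar's upper whisker reaches 72.

72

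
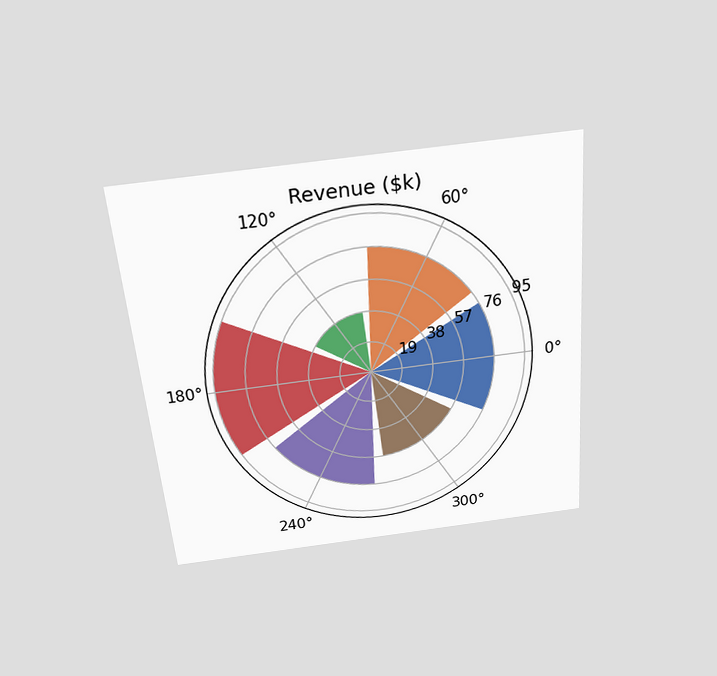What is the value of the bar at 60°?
The chart is tilted about 5° counter-clockwise and viewed slightly from above. The bar at 60° reaches $76k on the radial axis.

$76k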